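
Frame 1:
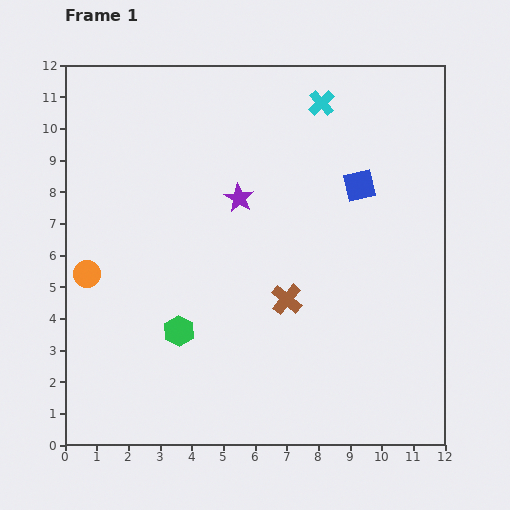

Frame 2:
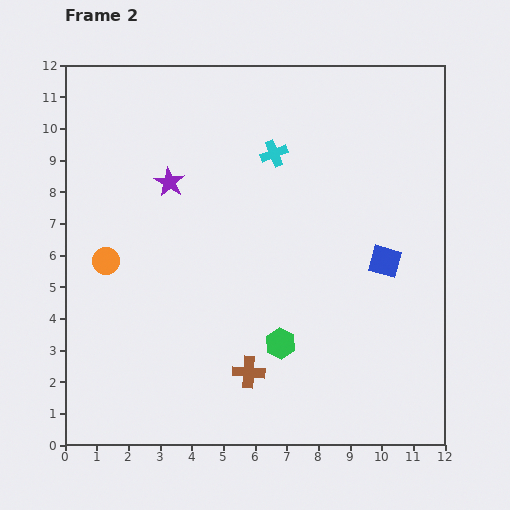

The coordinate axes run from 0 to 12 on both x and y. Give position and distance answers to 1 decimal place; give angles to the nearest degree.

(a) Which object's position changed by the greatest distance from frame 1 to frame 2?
the green hexagon

(moved 3.2; next 2.6)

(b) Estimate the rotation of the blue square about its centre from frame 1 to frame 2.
27° clockwise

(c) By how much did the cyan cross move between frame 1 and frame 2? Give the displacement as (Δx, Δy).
(-1.5, -1.6)

The cyan cross was at (8.1, 10.8) in frame 1 and (6.6, 9.2) in frame 2.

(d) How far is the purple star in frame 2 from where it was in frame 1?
2.3

The purple star moved from (5.5, 7.8) to (3.3, 8.3), a distance of √(2.2² + 0.5²) ≈ 2.3.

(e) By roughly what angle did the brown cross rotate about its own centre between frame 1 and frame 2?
36° counter-clockwise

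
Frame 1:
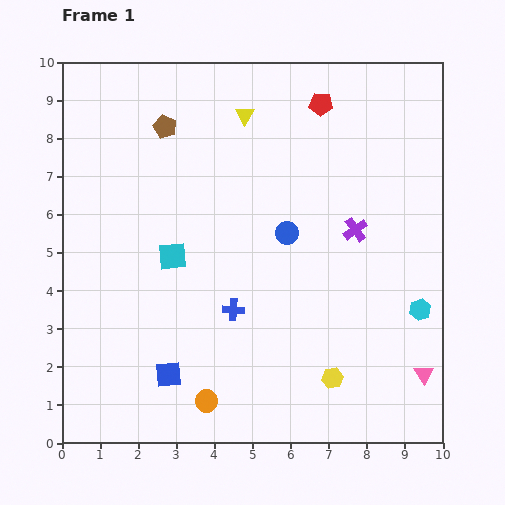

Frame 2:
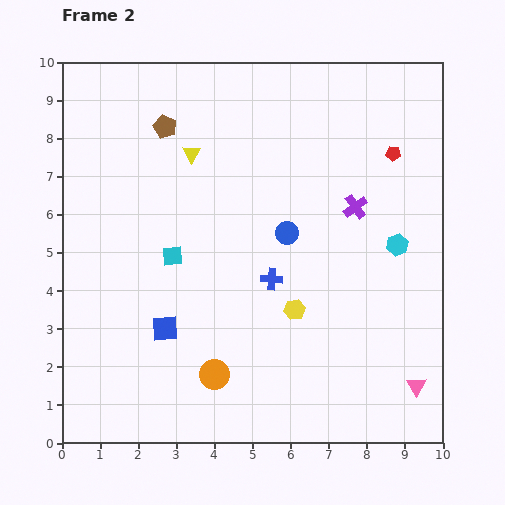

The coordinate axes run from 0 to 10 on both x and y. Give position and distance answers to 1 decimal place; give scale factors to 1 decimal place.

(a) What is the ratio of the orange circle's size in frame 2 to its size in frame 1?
1.3×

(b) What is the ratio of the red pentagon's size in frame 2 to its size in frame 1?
0.6×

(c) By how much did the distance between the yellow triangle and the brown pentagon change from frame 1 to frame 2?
-1.1

Distance in frame 1: 2.1. Distance in frame 2: 1.0.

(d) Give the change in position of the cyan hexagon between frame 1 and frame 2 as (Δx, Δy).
(-0.6, 1.7)

The cyan hexagon was at (9.4, 3.5) in frame 1 and (8.8, 5.2) in frame 2.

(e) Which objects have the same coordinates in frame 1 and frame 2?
the blue circle, the cyan square, the brown pentagon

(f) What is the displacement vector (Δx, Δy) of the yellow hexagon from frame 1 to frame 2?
(-1.0, 1.8)

The yellow hexagon was at (7.1, 1.7) in frame 1 and (6.1, 3.5) in frame 2.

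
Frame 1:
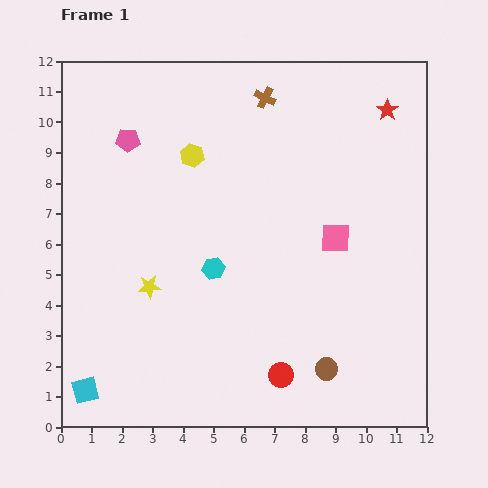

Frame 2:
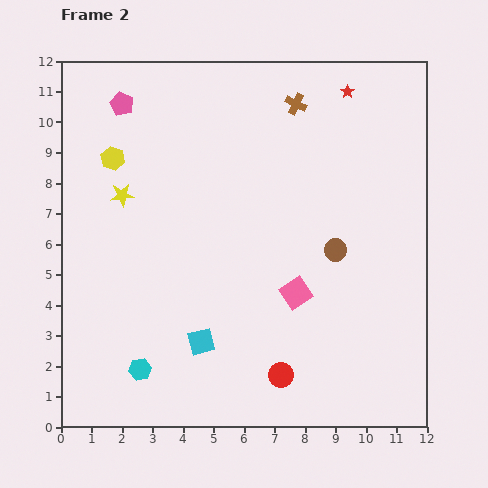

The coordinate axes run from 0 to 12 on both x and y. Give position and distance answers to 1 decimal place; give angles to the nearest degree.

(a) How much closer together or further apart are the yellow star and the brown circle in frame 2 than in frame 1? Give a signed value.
+0.8

Distance in frame 1: 6.4. Distance in frame 2: 7.2.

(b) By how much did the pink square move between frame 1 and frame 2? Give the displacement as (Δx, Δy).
(-1.3, -1.8)

The pink square was at (9.0, 6.2) in frame 1 and (7.7, 4.4) in frame 2.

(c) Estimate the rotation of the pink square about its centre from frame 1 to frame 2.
35° counter-clockwise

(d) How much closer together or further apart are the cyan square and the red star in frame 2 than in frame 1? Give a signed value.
-4.0

Distance in frame 1: 13.5. Distance in frame 2: 9.5.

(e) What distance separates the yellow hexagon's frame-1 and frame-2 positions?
2.6

The yellow hexagon moved from (4.3, 8.9) to (1.7, 8.8), a distance of √(2.6² + 0.1²) ≈ 2.6.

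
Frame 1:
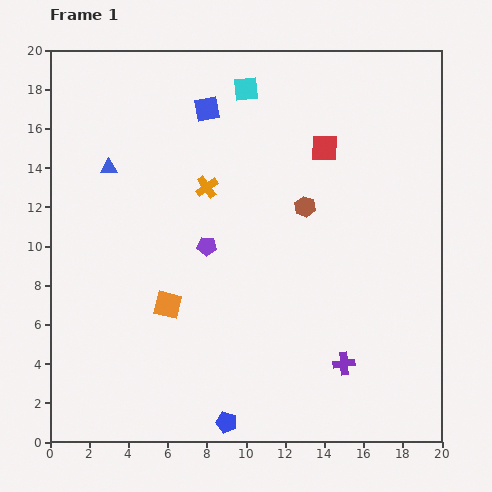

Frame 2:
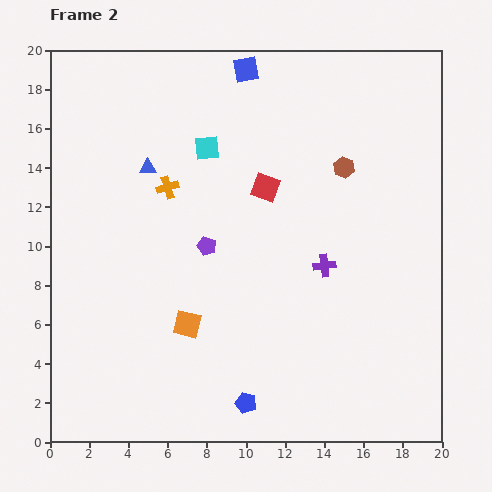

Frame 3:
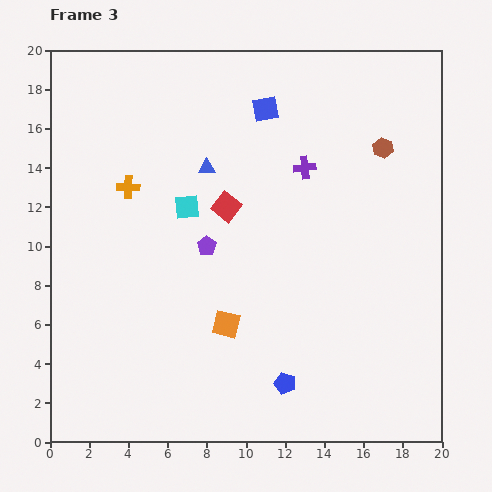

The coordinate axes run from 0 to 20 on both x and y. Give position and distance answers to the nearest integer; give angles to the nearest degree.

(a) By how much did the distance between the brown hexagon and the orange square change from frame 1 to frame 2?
+2

Distance in frame 1: 9. Distance in frame 2: 11.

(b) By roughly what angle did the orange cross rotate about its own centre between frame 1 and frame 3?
37° clockwise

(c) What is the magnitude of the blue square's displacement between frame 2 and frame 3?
2

The blue square moved from (10, 19) to (11, 17), a distance of √(1² + 2²) ≈ 2.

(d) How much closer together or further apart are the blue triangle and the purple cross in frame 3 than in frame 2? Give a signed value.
-5

Distance in frame 2: 10. Distance in frame 3: 5.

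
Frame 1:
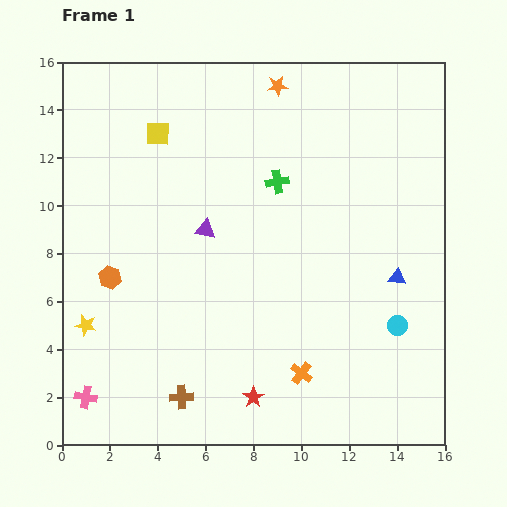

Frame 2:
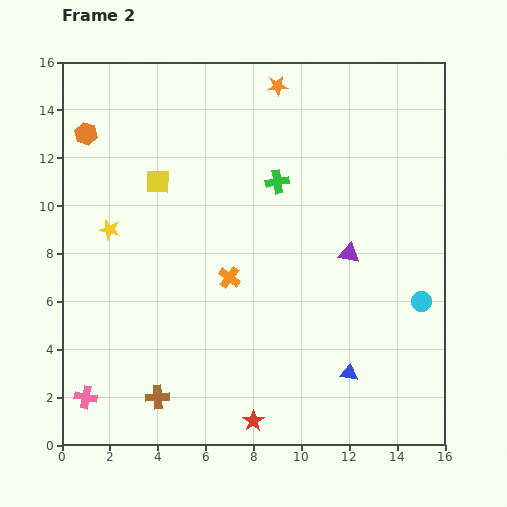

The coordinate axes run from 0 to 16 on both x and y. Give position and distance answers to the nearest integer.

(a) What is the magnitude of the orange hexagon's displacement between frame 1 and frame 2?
6

The orange hexagon moved from (2, 7) to (1, 13), a distance of √(1² + 6²) ≈ 6.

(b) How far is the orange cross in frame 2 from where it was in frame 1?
5

The orange cross moved from (10, 3) to (7, 7), a distance of √(3² + 4²) ≈ 5.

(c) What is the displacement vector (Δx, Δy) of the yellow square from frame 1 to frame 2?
(0, -2)

The yellow square was at (4, 13) in frame 1 and (4, 11) in frame 2.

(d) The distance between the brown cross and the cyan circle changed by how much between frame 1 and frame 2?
+3

Distance in frame 1: 9. Distance in frame 2: 12.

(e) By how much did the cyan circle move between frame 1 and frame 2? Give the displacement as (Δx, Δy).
(1, 1)

The cyan circle was at (14, 5) in frame 1 and (15, 6) in frame 2.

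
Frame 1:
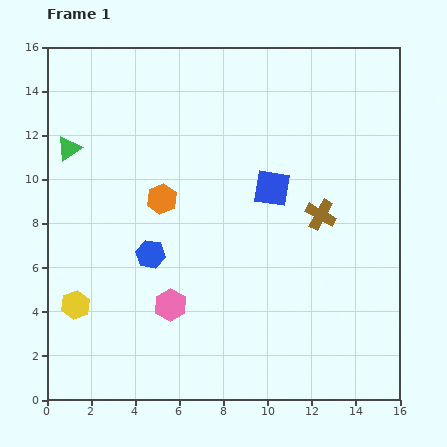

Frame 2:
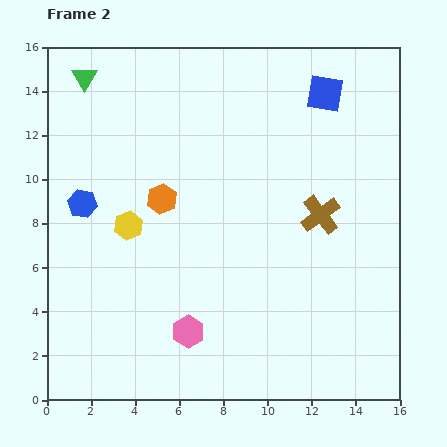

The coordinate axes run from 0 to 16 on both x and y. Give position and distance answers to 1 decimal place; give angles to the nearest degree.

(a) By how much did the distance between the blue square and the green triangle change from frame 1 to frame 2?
+1.5

Distance in frame 1: 9.4. Distance in frame 2: 10.9.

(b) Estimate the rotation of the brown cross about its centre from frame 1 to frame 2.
24° clockwise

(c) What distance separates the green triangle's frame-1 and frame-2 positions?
3.3

The green triangle moved from (1.0, 11.4) to (1.7, 14.6), a distance of √(0.7² + 3.2²) ≈ 3.3.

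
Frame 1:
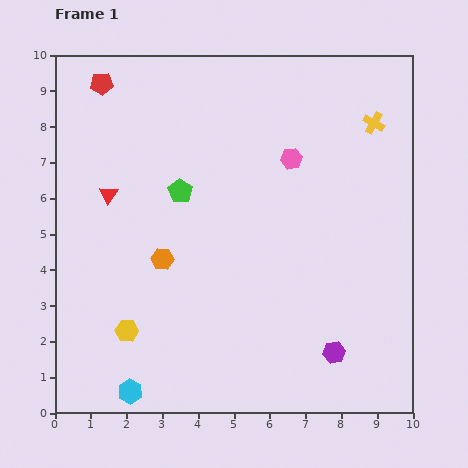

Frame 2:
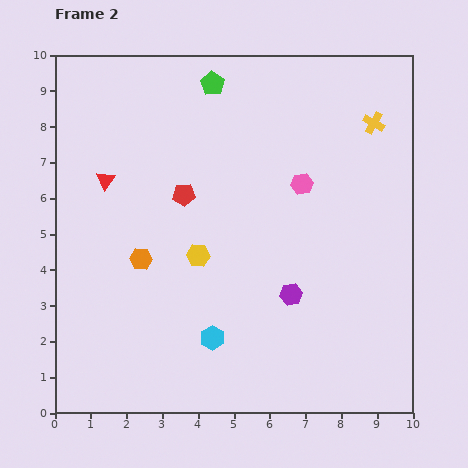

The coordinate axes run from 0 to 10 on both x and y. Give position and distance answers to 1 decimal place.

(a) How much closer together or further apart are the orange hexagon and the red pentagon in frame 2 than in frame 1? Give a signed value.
-3.0

Distance in frame 1: 5.2. Distance in frame 2: 2.2.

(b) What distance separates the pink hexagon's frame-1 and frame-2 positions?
0.8

The pink hexagon moved from (6.6, 7.1) to (6.9, 6.4), a distance of √(0.3² + 0.7²) ≈ 0.8.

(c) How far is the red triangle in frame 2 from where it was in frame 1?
0.4

The red triangle moved from (1.5, 6.1) to (1.4, 6.5), a distance of √(0.1² + 0.4²) ≈ 0.4.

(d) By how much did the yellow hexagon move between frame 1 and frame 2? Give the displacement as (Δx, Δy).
(2.0, 2.1)

The yellow hexagon was at (2.0, 2.3) in frame 1 and (4.0, 4.4) in frame 2.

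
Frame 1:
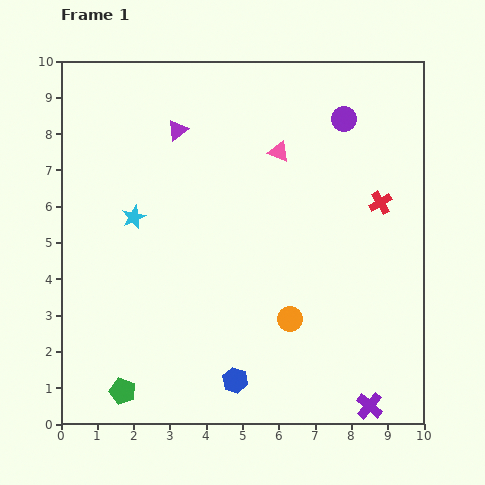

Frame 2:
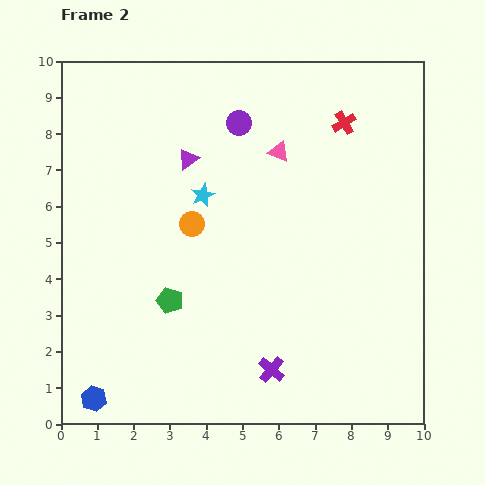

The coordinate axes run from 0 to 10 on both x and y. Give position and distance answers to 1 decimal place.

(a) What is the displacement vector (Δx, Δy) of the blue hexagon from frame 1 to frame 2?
(-3.9, -0.5)

The blue hexagon was at (4.8, 1.2) in frame 1 and (0.9, 0.7) in frame 2.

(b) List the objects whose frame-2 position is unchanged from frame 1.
the pink triangle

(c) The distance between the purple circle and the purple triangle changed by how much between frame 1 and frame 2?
-2.9

Distance in frame 1: 4.6. Distance in frame 2: 1.7.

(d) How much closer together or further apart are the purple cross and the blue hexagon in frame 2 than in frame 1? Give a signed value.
+1.2

Distance in frame 1: 3.8. Distance in frame 2: 5.0.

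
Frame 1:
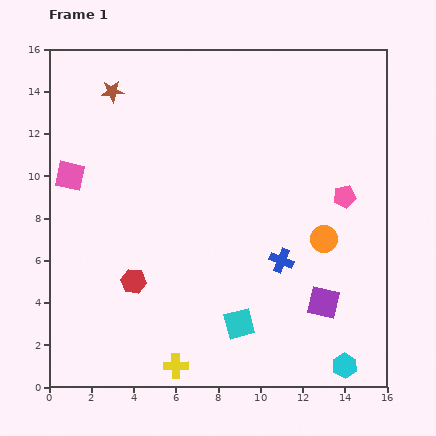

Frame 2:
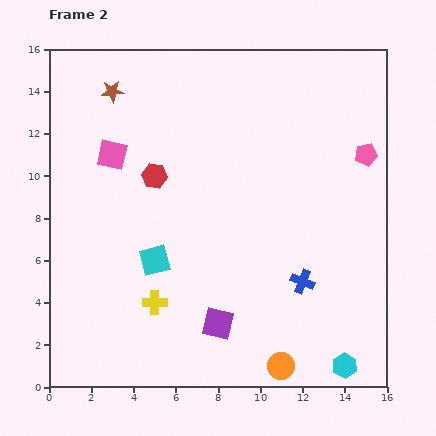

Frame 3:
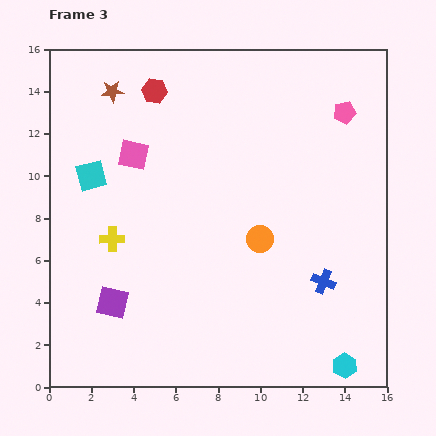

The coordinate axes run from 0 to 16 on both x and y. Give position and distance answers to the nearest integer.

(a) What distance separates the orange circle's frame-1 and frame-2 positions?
6

The orange circle moved from (13, 7) to (11, 1), a distance of √(2² + 6²) ≈ 6.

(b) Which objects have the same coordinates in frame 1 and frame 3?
the brown star, the cyan hexagon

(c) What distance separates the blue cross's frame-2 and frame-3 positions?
1

The blue cross moved from (12, 5) to (13, 5), a distance of √(1² + 0²) ≈ 1.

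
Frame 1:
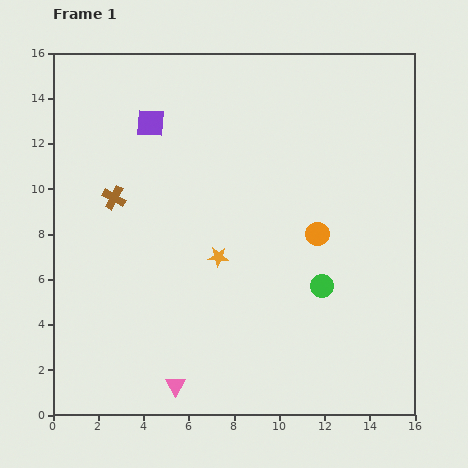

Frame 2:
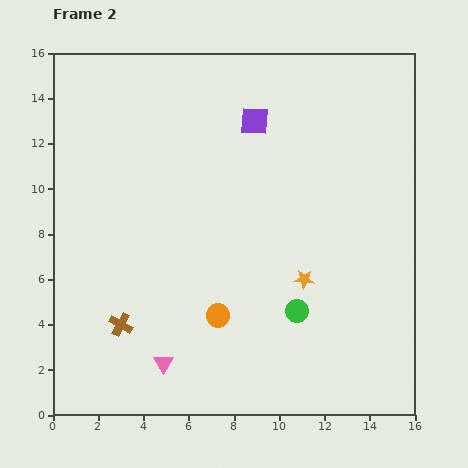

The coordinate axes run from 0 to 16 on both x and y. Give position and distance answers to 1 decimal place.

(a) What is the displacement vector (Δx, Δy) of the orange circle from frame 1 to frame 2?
(-4.4, -3.6)

The orange circle was at (11.7, 8.0) in frame 1 and (7.3, 4.4) in frame 2.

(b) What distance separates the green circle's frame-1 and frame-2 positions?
1.6

The green circle moved from (11.9, 5.7) to (10.8, 4.6), a distance of √(1.1² + 1.1²) ≈ 1.6.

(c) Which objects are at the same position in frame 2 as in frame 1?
none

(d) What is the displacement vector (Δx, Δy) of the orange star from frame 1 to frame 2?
(3.8, -1.0)

The orange star was at (7.3, 7.0) in frame 1 and (11.1, 6.0) in frame 2.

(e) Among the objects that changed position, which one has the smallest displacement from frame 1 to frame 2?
the pink triangle

(moved 1.1)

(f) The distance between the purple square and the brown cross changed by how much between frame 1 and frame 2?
+7.1

Distance in frame 1: 3.7. Distance in frame 2: 10.8.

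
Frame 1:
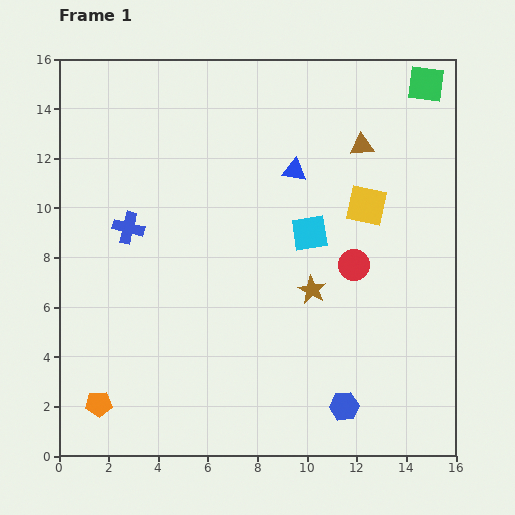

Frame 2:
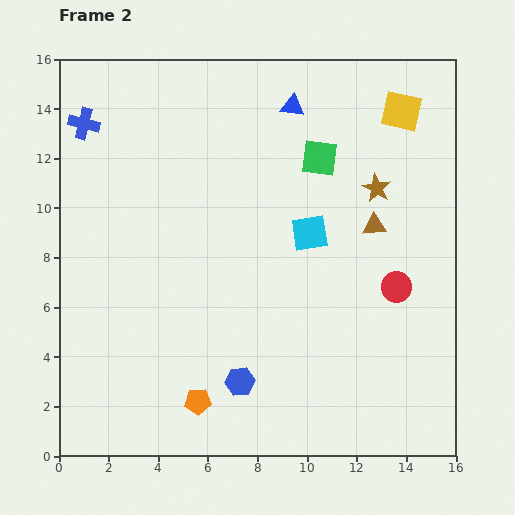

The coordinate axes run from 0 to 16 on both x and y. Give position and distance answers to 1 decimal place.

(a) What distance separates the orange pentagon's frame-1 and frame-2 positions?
4.0

The orange pentagon moved from (1.6, 2.1) to (5.6, 2.2), a distance of √(4.0² + 0.1²) ≈ 4.0.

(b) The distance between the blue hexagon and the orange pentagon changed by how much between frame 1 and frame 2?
-8.0

Distance in frame 1: 9.9. Distance in frame 2: 1.9.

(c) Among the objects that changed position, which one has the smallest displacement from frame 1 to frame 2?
the red circle

(moved 1.9)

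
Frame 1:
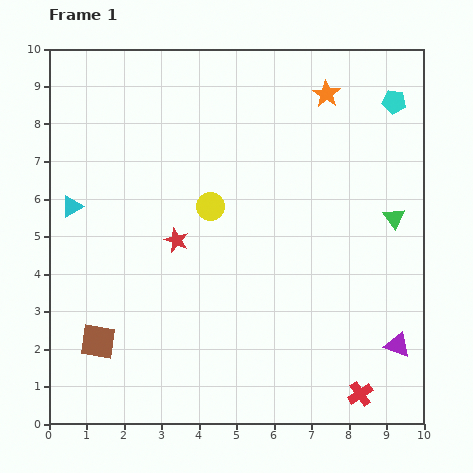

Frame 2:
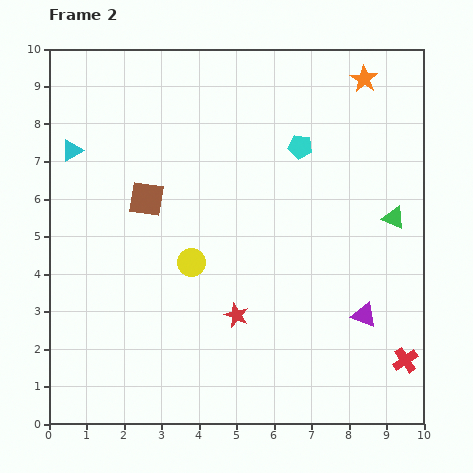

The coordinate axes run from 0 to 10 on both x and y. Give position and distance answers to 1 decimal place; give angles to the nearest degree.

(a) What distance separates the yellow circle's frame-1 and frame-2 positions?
1.6

The yellow circle moved from (4.3, 5.8) to (3.8, 4.3), a distance of √(0.5² + 1.5²) ≈ 1.6.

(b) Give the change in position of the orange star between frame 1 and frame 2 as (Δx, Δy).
(1.0, 0.4)

The orange star was at (7.4, 8.8) in frame 1 and (8.4, 9.2) in frame 2.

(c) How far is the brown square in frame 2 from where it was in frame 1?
4.0

The brown square moved from (1.3, 2.2) to (2.6, 6.0), a distance of √(1.3² + 3.8²) ≈ 4.0.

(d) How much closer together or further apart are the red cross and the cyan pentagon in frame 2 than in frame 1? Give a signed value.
-1.5

Distance in frame 1: 7.9. Distance in frame 2: 6.4.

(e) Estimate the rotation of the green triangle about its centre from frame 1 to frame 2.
33° counter-clockwise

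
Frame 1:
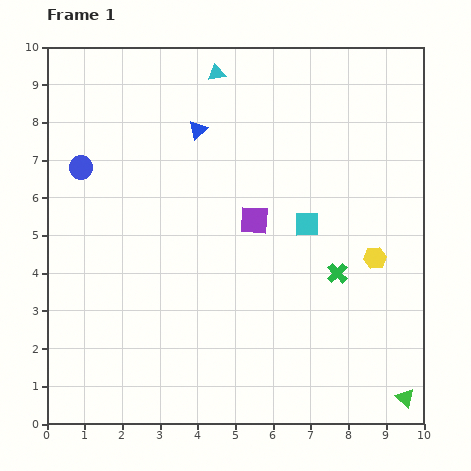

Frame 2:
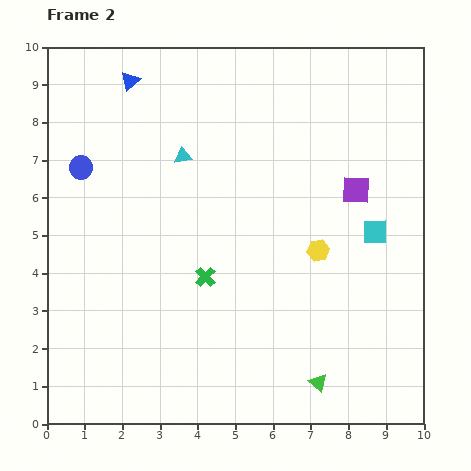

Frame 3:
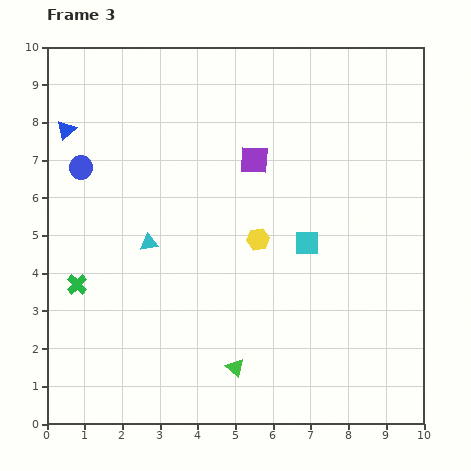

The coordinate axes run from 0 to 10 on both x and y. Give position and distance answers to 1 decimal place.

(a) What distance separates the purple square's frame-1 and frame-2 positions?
2.8

The purple square moved from (5.5, 5.4) to (8.2, 6.2), a distance of √(2.7² + 0.8²) ≈ 2.8.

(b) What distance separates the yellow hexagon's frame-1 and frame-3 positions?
3.1

The yellow hexagon moved from (8.7, 4.4) to (5.6, 4.9), a distance of √(3.1² + 0.5²) ≈ 3.1.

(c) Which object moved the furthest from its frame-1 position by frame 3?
the green cross

(moved 6.9; next 4.8)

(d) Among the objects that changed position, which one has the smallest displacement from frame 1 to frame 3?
the cyan square

(moved 0.5)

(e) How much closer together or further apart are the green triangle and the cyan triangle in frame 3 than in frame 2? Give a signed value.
-3.0

Distance in frame 2: 7.0. Distance in frame 3: 4.0.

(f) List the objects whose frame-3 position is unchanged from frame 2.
the blue circle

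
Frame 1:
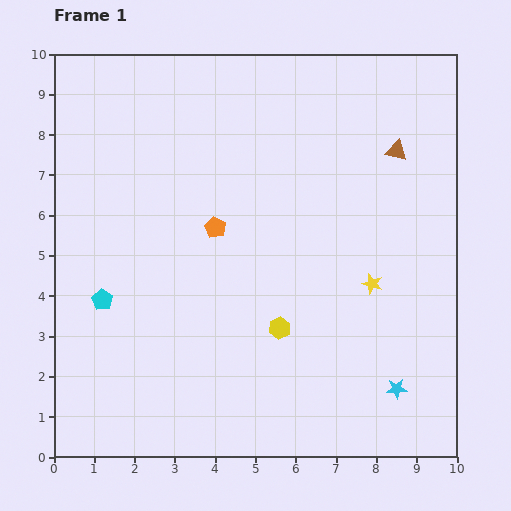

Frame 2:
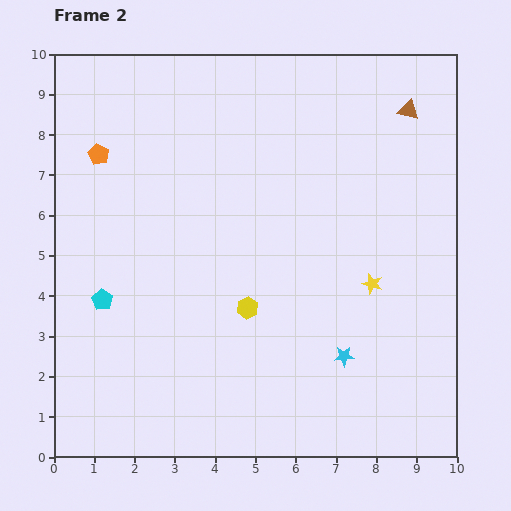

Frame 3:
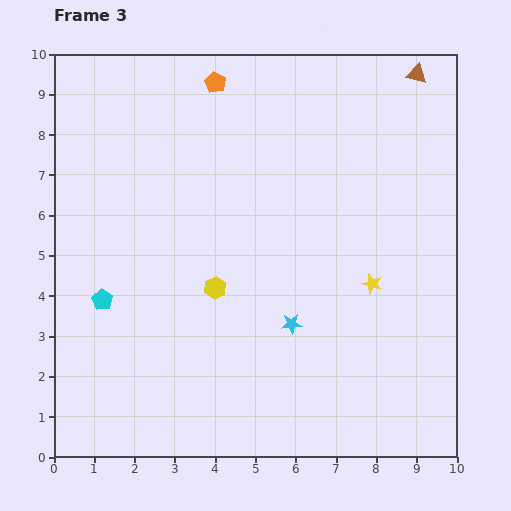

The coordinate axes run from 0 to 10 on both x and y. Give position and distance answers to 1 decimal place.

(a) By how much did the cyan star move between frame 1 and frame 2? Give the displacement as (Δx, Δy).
(-1.3, 0.8)

The cyan star was at (8.5, 1.7) in frame 1 and (7.2, 2.5) in frame 2.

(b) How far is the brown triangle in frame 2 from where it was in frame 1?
1.0

The brown triangle moved from (8.5, 7.6) to (8.8, 8.6), a distance of √(0.3² + 1.0²) ≈ 1.0.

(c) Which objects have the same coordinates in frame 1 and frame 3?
the cyan pentagon, the yellow star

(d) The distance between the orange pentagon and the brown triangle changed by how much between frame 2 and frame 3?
-2.8

Distance in frame 2: 7.8. Distance in frame 3: 5.0.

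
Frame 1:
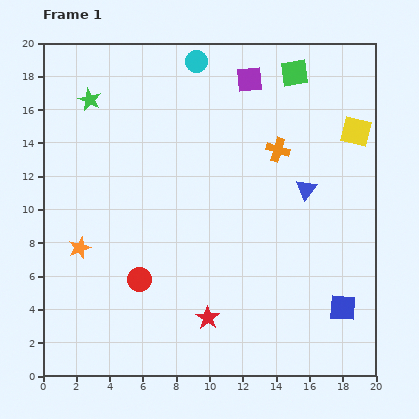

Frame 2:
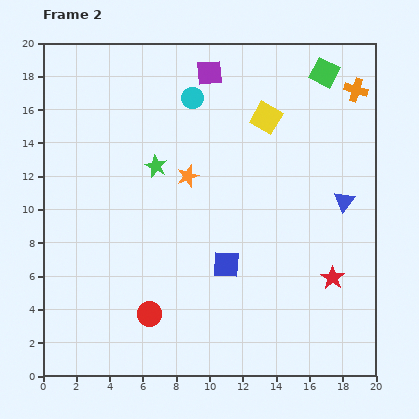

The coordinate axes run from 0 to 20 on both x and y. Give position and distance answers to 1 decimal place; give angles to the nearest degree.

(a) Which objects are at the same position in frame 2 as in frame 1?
none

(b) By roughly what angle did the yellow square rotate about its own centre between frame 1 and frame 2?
15° clockwise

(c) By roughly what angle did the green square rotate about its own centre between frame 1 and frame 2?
36° clockwise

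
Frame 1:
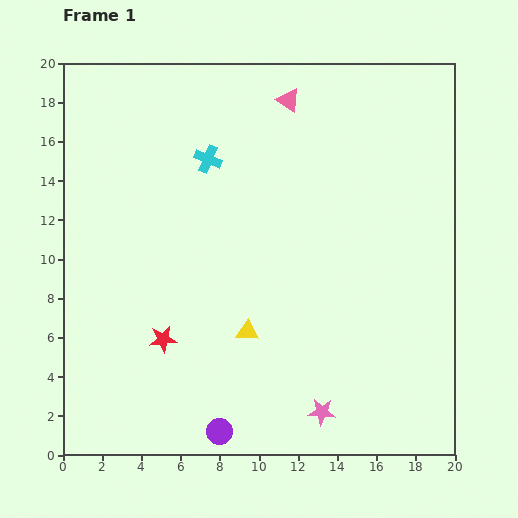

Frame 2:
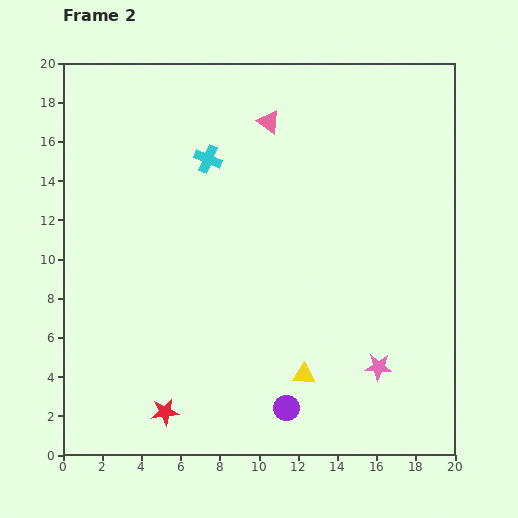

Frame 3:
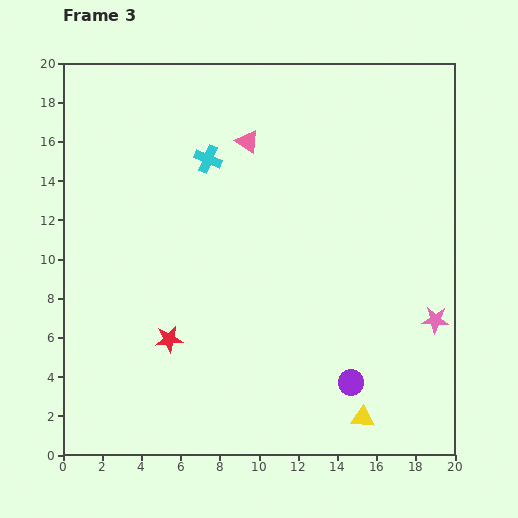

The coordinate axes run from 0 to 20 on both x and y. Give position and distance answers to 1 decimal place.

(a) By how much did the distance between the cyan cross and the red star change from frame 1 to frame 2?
+3.6

Distance in frame 1: 9.5. Distance in frame 2: 13.1.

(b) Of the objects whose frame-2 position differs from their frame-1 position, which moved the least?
the pink triangle

(moved 1.5)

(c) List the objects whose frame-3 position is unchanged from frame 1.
the cyan cross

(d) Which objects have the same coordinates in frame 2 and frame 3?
the cyan cross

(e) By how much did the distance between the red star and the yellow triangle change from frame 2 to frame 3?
+3.4

Distance in frame 2: 7.3. Distance in frame 3: 10.7.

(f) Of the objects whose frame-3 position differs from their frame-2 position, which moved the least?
the pink triangle

(moved 1.5)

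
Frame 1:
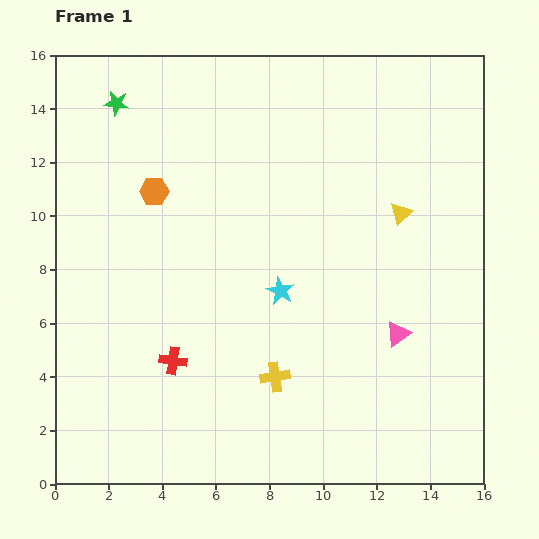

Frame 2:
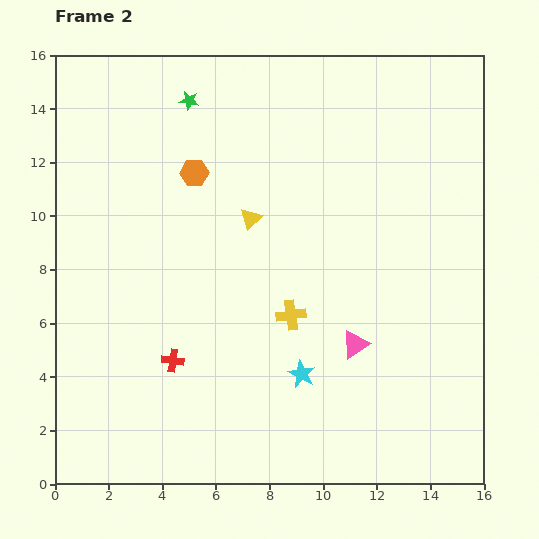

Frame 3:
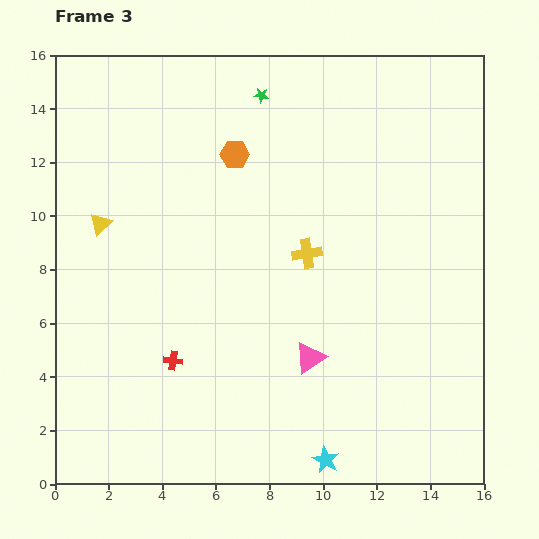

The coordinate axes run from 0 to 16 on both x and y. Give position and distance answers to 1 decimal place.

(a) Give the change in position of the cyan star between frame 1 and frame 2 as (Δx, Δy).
(0.8, -3.1)

The cyan star was at (8.4, 7.2) in frame 1 and (9.2, 4.1) in frame 2.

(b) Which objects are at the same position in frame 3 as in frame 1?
the red cross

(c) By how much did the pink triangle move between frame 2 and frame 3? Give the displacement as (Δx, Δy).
(-1.7, -0.5)

The pink triangle was at (11.2, 5.2) in frame 2 and (9.5, 4.7) in frame 3.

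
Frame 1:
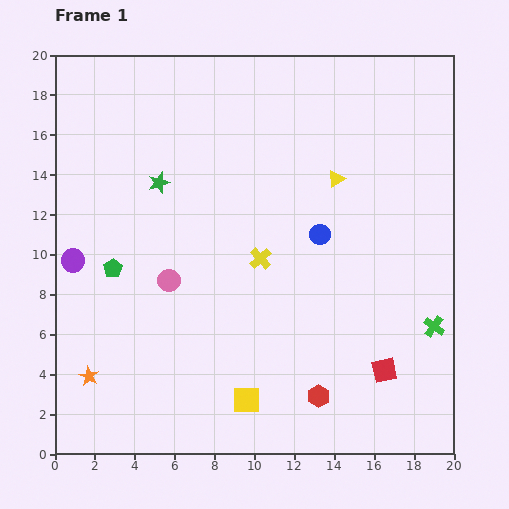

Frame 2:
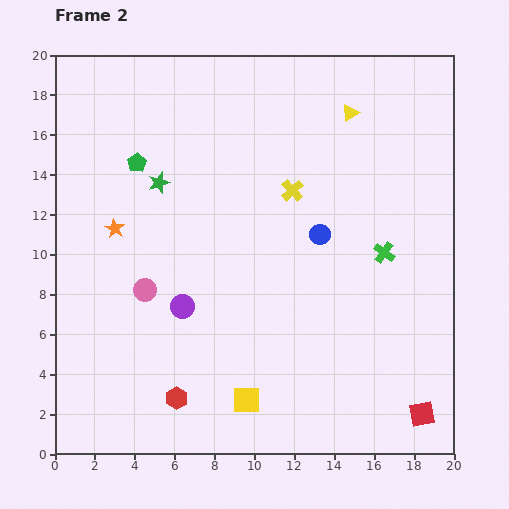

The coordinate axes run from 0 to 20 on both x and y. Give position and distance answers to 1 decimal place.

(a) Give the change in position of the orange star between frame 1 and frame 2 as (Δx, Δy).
(1.3, 7.4)

The orange star was at (1.7, 3.9) in frame 1 and (3.0, 11.3) in frame 2.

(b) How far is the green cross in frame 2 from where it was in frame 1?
4.5

The green cross moved from (19.0, 6.4) to (16.5, 10.1), a distance of √(2.5² + 3.7²) ≈ 4.5.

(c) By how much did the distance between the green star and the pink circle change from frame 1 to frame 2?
+0.5

Distance in frame 1: 4.9. Distance in frame 2: 5.4.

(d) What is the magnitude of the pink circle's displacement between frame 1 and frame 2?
1.3

The pink circle moved from (5.7, 8.7) to (4.5, 8.2), a distance of √(1.2² + 0.5²) ≈ 1.3.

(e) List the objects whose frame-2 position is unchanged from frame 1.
the yellow square, the green star, the blue circle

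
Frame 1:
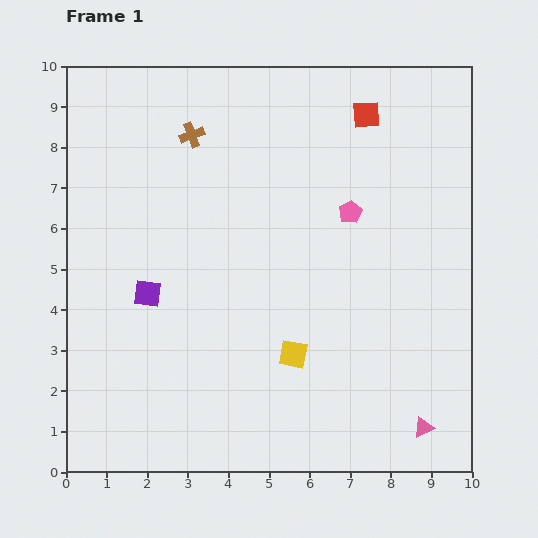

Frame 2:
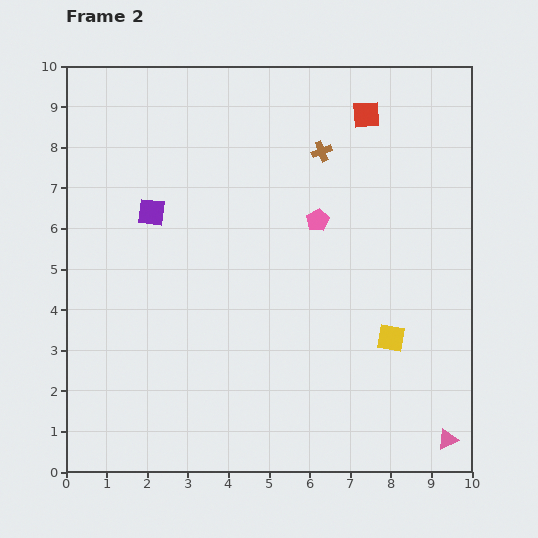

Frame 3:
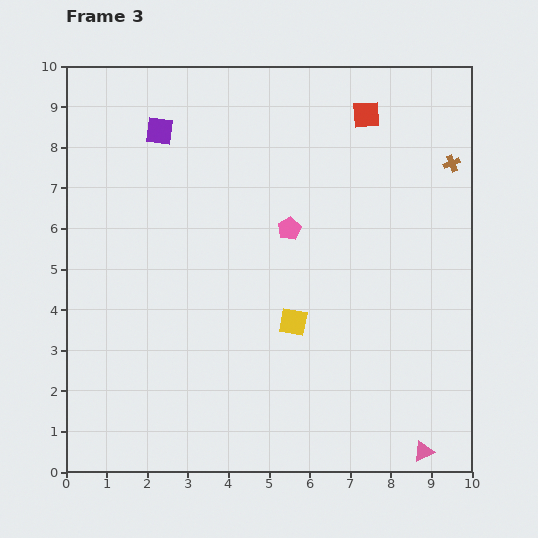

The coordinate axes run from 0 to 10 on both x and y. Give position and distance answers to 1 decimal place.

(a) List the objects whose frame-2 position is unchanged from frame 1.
the red square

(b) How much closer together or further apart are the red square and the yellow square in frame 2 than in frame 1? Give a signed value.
-0.7

Distance in frame 1: 6.2. Distance in frame 2: 5.5.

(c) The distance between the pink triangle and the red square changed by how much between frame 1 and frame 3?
+0.6

Distance in frame 1: 7.8. Distance in frame 3: 8.4.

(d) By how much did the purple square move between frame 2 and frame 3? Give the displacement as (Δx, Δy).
(0.2, 2.0)

The purple square was at (2.1, 6.4) in frame 2 and (2.3, 8.4) in frame 3.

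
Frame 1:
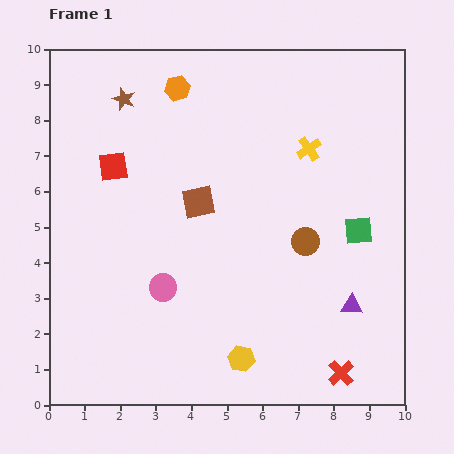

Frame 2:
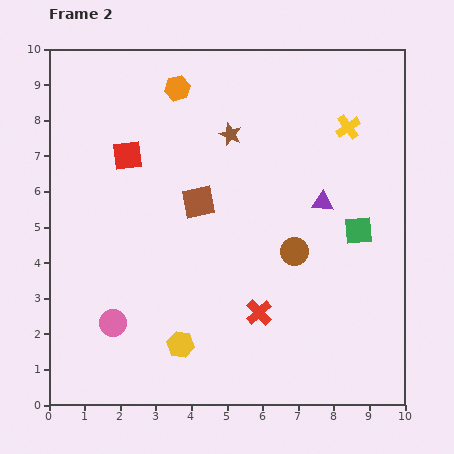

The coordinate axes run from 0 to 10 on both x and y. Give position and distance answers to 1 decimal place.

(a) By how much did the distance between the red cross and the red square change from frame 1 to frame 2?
-2.9

Distance in frame 1: 8.6. Distance in frame 2: 5.7.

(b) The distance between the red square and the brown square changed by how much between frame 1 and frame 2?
-0.2

Distance in frame 1: 2.6. Distance in frame 2: 2.4.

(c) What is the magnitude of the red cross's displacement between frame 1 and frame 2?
2.9

The red cross moved from (8.2, 0.9) to (5.9, 2.6), a distance of √(2.3² + 1.7²) ≈ 2.9.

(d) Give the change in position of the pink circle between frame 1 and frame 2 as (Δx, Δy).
(-1.4, -1.0)

The pink circle was at (3.2, 3.3) in frame 1 and (1.8, 2.3) in frame 2.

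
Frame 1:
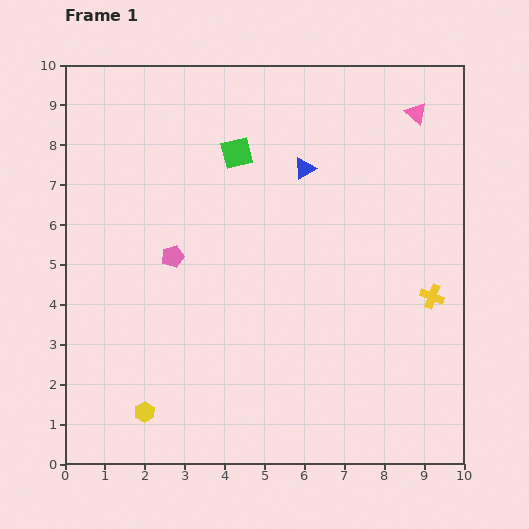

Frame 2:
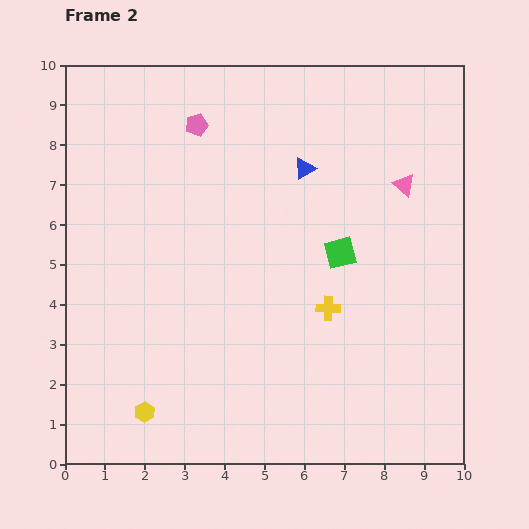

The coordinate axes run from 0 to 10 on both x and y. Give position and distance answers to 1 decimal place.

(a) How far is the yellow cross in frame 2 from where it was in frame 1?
2.6

The yellow cross moved from (9.2, 4.2) to (6.6, 3.9), a distance of √(2.6² + 0.3²) ≈ 2.6.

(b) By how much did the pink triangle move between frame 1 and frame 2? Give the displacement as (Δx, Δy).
(-0.3, -1.8)

The pink triangle was at (8.8, 8.8) in frame 1 and (8.5, 7.0) in frame 2.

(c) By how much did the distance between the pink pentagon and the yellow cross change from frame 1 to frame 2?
-0.9

Distance in frame 1: 6.6. Distance in frame 2: 5.7.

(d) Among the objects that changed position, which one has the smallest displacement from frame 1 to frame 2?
the pink triangle

(moved 1.8)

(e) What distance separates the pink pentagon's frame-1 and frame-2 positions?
3.4

The pink pentagon moved from (2.7, 5.2) to (3.3, 8.5), a distance of √(0.6² + 3.3²) ≈ 3.4.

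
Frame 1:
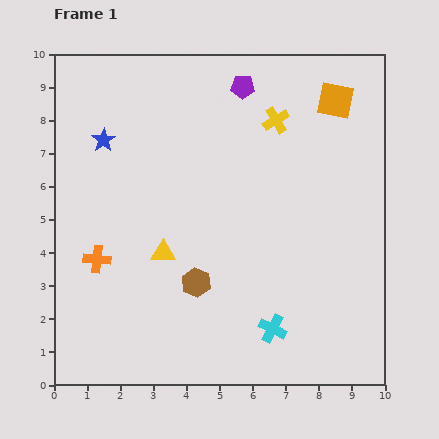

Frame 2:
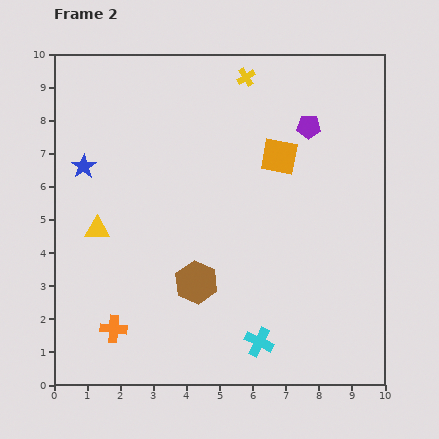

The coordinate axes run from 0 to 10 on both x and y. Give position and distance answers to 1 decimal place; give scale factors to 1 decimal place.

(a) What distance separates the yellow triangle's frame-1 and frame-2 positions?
2.1

The yellow triangle moved from (3.3, 4.0) to (1.3, 4.7), a distance of √(2.0² + 0.7²) ≈ 2.1.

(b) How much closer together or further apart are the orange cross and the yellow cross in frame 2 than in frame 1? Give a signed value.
+1.8

Distance in frame 1: 6.8. Distance in frame 2: 8.6.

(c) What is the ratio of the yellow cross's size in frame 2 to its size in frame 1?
0.7×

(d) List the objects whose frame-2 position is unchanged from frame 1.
the brown hexagon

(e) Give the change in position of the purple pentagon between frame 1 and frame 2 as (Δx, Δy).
(2.0, -1.2)

The purple pentagon was at (5.7, 9.0) in frame 1 and (7.7, 7.8) in frame 2.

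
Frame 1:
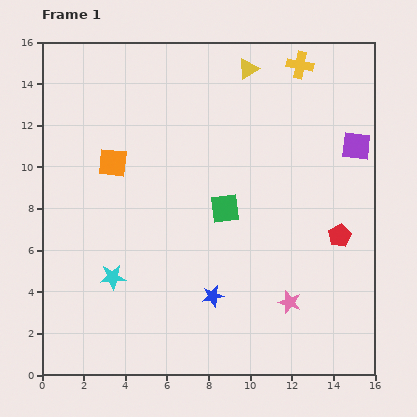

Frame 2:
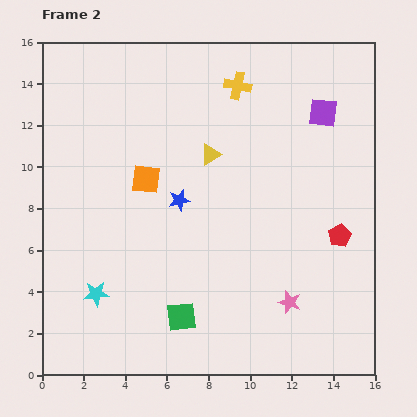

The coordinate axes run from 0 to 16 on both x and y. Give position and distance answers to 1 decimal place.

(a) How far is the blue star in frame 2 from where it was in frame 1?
4.9

The blue star moved from (8.2, 3.8) to (6.6, 8.4), a distance of √(1.6² + 4.6²) ≈ 4.9.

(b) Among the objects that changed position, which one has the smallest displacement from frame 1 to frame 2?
the cyan star

(moved 1.1)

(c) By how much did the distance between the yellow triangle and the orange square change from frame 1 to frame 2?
-4.6

Distance in frame 1: 7.9. Distance in frame 2: 3.3.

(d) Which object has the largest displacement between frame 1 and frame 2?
the green square

(moved 5.6; next 4.9)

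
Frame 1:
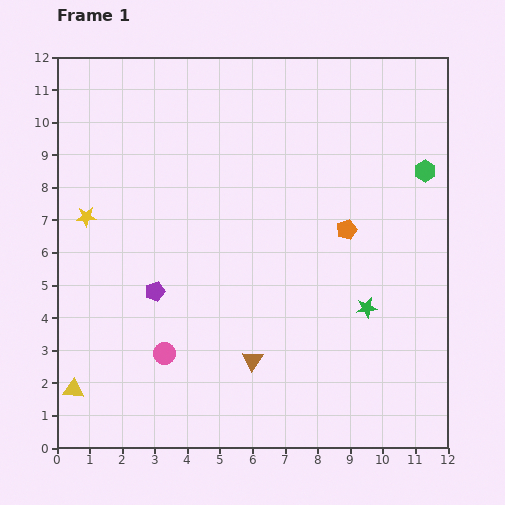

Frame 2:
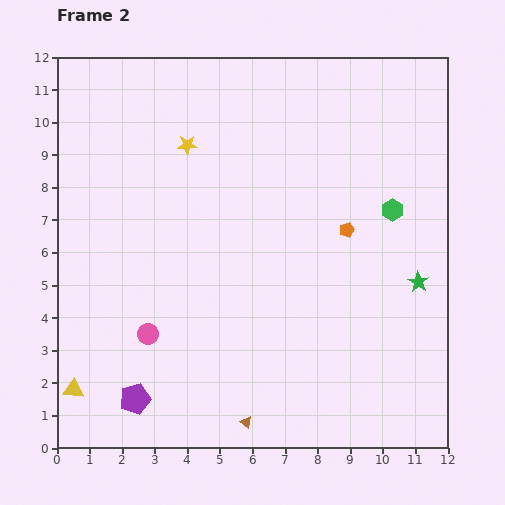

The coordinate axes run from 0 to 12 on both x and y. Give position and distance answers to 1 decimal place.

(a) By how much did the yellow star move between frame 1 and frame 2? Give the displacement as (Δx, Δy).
(3.1, 2.2)

The yellow star was at (0.9, 7.1) in frame 1 and (4.0, 9.3) in frame 2.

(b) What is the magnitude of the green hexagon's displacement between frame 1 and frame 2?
1.6

The green hexagon moved from (11.3, 8.5) to (10.3, 7.3), a distance of √(1.0² + 1.2²) ≈ 1.6.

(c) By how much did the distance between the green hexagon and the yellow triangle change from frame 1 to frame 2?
-1.5

Distance in frame 1: 12.7. Distance in frame 2: 11.2.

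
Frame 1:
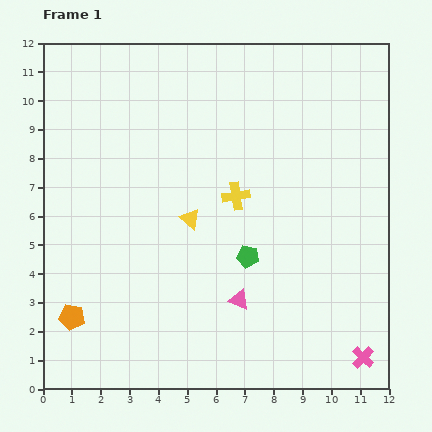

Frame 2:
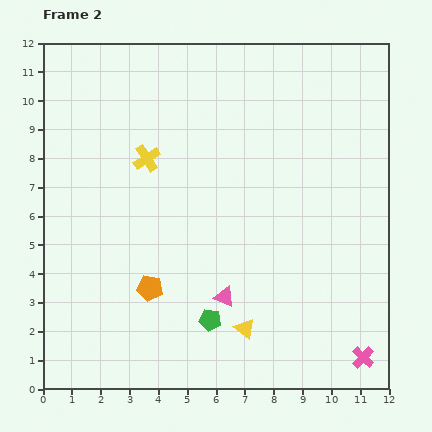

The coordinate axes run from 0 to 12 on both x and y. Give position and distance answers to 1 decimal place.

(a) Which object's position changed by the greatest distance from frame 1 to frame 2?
the yellow triangle

(moved 4.2; next 3.4)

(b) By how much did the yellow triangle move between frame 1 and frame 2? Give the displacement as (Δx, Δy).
(1.9, -3.8)

The yellow triangle was at (5.1, 5.9) in frame 1 and (7.0, 2.1) in frame 2.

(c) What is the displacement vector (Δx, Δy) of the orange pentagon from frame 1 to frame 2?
(2.7, 1.0)

The orange pentagon was at (1.0, 2.5) in frame 1 and (3.7, 3.5) in frame 2.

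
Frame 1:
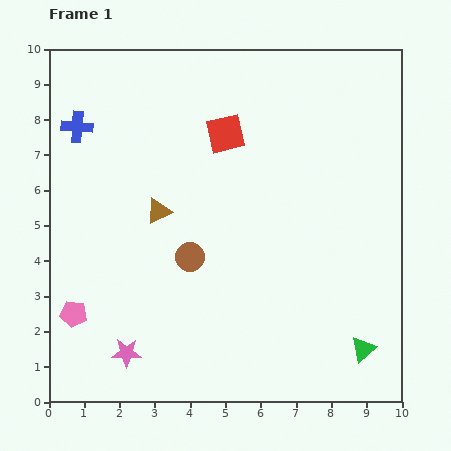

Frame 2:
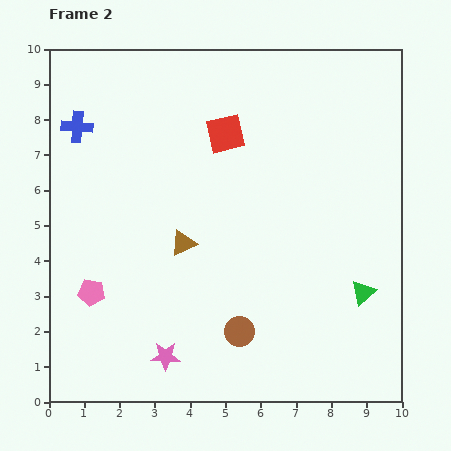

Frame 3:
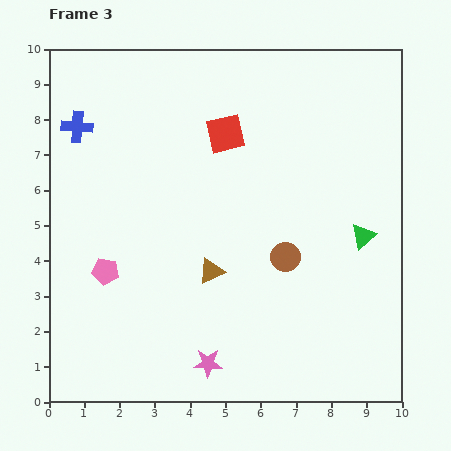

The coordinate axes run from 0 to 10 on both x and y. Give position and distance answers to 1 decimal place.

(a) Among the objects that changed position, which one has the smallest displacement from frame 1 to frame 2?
the pink pentagon

(moved 0.8)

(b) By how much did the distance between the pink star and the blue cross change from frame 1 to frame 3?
+1.1

Distance in frame 1: 6.6. Distance in frame 3: 7.7.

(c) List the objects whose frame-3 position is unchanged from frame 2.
the blue cross, the red square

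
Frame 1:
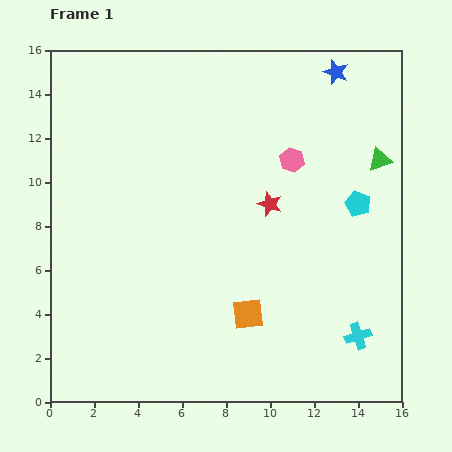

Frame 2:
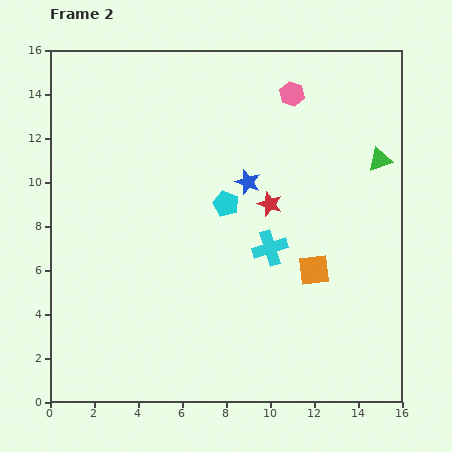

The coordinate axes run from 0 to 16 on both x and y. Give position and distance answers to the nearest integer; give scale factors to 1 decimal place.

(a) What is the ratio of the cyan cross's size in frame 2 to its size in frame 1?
1.3×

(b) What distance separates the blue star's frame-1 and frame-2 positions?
6

The blue star moved from (13, 15) to (9, 10), a distance of √(4² + 5²) ≈ 6.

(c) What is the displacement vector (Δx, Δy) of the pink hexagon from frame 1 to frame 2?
(0, 3)

The pink hexagon was at (11, 11) in frame 1 and (11, 14) in frame 2.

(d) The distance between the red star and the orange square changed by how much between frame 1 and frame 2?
-1

Distance in frame 1: 5. Distance in frame 2: 4.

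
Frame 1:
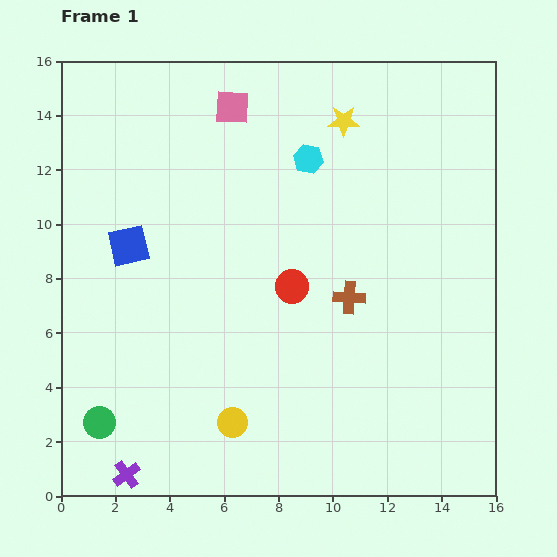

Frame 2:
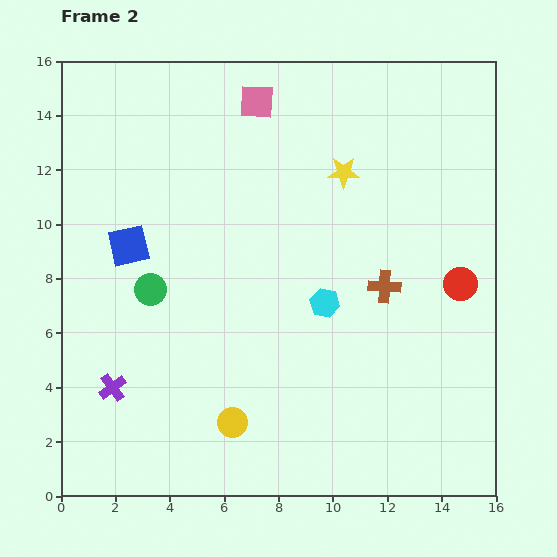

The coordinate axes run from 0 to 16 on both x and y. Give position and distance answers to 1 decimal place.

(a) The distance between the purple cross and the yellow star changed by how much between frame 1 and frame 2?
-3.7

Distance in frame 1: 15.3. Distance in frame 2: 11.6.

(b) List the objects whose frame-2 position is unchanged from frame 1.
the blue square, the yellow circle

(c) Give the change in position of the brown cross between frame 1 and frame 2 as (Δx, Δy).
(1.3, 0.4)

The brown cross was at (10.6, 7.3) in frame 1 and (11.9, 7.7) in frame 2.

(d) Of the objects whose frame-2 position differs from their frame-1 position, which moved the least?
the pink square

(moved 0.9)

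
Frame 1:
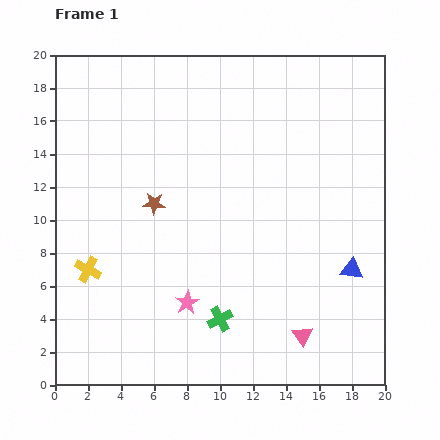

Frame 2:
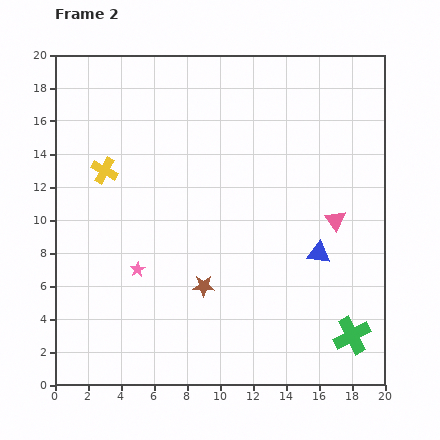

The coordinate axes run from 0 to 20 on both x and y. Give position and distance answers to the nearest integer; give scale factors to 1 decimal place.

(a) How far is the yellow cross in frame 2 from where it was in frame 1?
6

The yellow cross moved from (2, 7) to (3, 13), a distance of √(1² + 6²) ≈ 6.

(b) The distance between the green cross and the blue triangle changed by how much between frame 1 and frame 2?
-4

Distance in frame 1: 9. Distance in frame 2: 5.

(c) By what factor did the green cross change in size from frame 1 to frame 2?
1.5×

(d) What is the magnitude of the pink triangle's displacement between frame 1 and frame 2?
7

The pink triangle moved from (15, 3) to (17, 10), a distance of √(2² + 7²) ≈ 7.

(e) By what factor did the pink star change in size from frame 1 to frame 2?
0.6×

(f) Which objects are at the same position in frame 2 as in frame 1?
none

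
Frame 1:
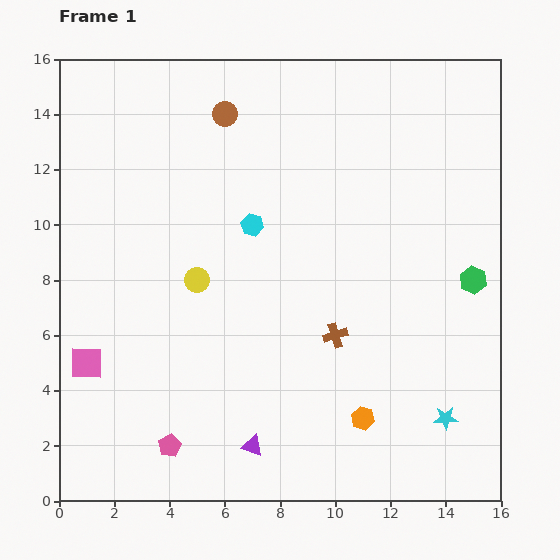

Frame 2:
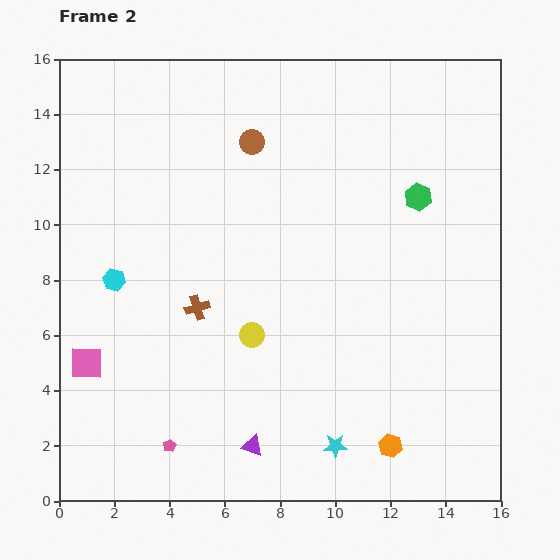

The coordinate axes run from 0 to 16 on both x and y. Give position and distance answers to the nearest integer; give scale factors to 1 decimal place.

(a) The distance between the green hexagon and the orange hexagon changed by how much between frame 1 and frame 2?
+3

Distance in frame 1: 6. Distance in frame 2: 9.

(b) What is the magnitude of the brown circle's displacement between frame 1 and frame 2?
1

The brown circle moved from (6, 14) to (7, 13), a distance of √(1² + 1²) ≈ 1.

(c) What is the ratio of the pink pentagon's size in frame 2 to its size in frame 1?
0.6×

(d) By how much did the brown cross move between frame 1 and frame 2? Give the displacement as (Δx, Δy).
(-5, 1)

The brown cross was at (10, 6) in frame 1 and (5, 7) in frame 2.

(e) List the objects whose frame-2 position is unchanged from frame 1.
the pink pentagon, the pink square, the purple triangle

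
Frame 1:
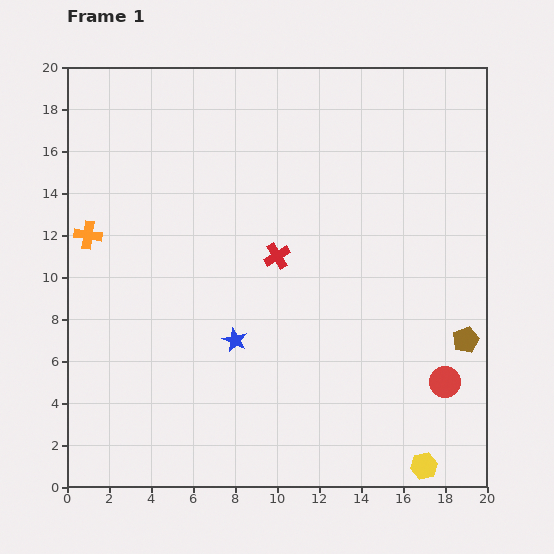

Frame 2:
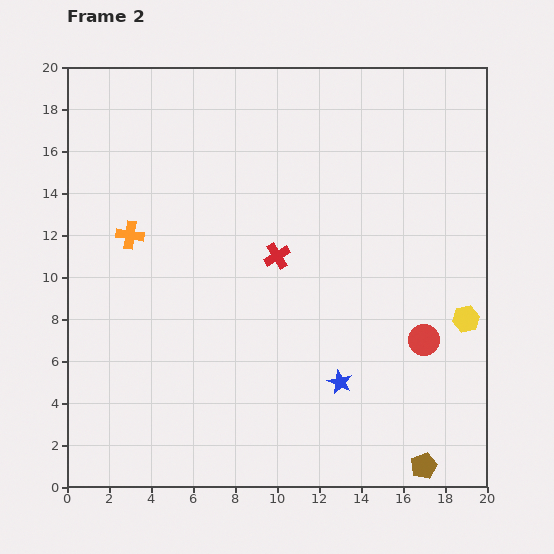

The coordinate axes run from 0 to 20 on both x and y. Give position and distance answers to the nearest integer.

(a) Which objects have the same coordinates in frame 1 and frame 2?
the red cross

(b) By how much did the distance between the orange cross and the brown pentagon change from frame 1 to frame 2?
-1

Distance in frame 1: 19. Distance in frame 2: 18.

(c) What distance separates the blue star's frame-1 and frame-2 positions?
5

The blue star moved from (8, 7) to (13, 5), a distance of √(5² + 2²) ≈ 5.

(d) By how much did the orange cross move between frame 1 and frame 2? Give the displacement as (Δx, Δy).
(2, 0)

The orange cross was at (1, 12) in frame 1 and (3, 12) in frame 2.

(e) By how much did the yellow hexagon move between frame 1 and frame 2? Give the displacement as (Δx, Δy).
(2, 7)

The yellow hexagon was at (17, 1) in frame 1 and (19, 8) in frame 2.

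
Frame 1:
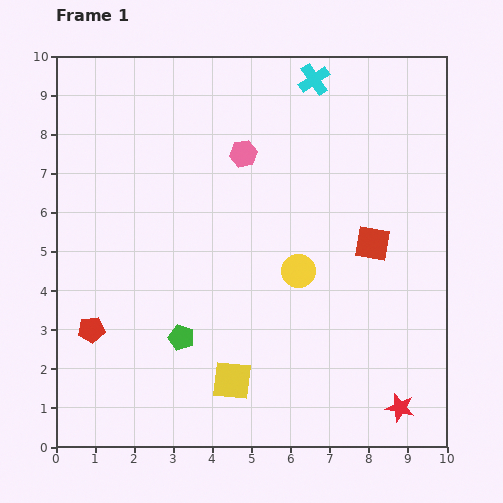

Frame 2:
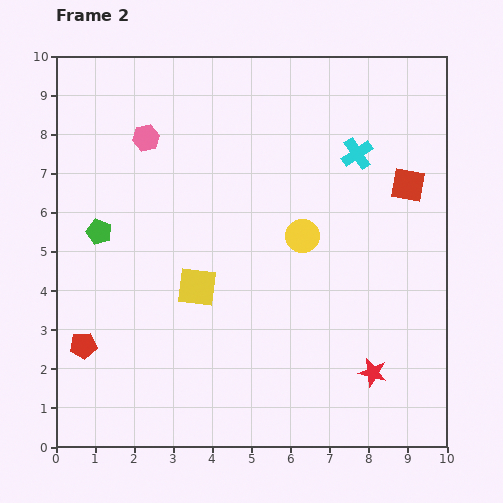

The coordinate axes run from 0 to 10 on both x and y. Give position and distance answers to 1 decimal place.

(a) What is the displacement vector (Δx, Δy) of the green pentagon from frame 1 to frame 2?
(-2.1, 2.7)

The green pentagon was at (3.2, 2.8) in frame 1 and (1.1, 5.5) in frame 2.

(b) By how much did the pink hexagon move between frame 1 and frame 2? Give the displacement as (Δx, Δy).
(-2.5, 0.4)

The pink hexagon was at (4.8, 7.5) in frame 1 and (2.3, 7.9) in frame 2.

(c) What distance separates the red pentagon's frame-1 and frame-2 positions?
0.4

The red pentagon moved from (0.9, 3.0) to (0.7, 2.6), a distance of √(0.2² + 0.4²) ≈ 0.4.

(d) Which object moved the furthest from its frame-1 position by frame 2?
the green pentagon

(moved 3.4; next 2.6)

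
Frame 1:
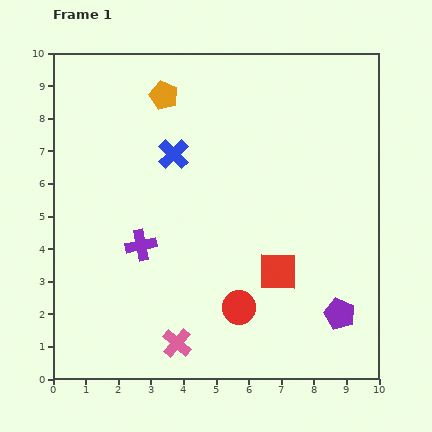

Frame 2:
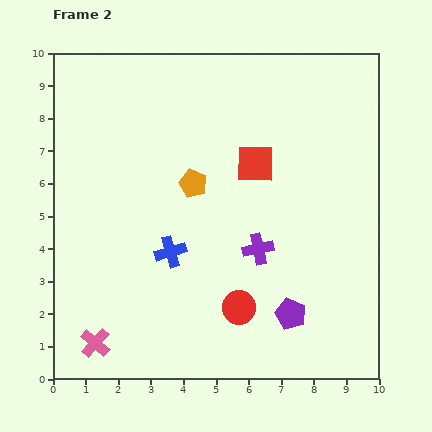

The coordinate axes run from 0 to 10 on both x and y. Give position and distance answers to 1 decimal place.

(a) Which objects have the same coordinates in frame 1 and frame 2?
the red circle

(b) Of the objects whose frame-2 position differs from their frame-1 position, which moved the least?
the purple pentagon

(moved 1.5)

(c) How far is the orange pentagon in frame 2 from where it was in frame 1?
2.8

The orange pentagon moved from (3.4, 8.7) to (4.3, 6.0), a distance of √(0.9² + 2.7²) ≈ 2.8.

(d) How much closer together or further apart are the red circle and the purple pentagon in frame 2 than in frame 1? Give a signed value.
-1.5

Distance in frame 1: 3.1. Distance in frame 2: 1.6.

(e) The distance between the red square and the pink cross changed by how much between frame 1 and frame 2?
+3.6

Distance in frame 1: 3.8. Distance in frame 2: 7.4.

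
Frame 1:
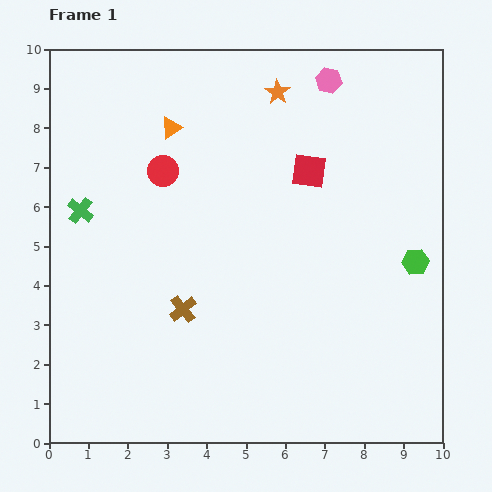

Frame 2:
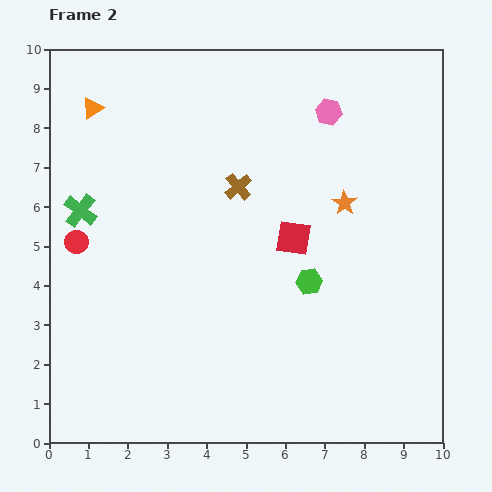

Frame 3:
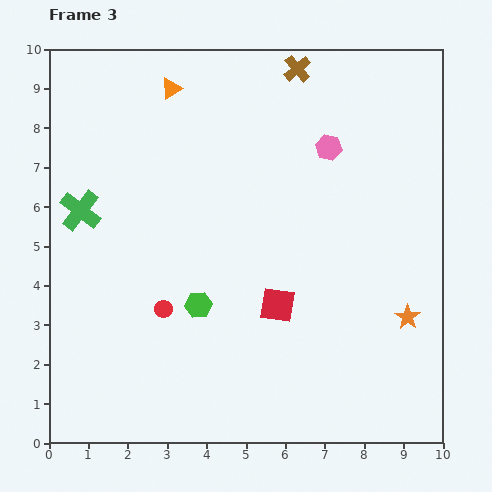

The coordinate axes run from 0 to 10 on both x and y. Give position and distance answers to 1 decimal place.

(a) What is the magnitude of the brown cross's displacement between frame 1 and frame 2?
3.4

The brown cross moved from (3.4, 3.4) to (4.8, 6.5), a distance of √(1.4² + 3.1²) ≈ 3.4.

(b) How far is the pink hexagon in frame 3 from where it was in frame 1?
1.7

The pink hexagon moved from (7.1, 9.2) to (7.1, 7.5), a distance of √(0.0² + 1.7²) ≈ 1.7.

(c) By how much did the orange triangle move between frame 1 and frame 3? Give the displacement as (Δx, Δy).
(0.0, 1.0)

The orange triangle was at (3.1, 8.0) in frame 1 and (3.1, 9.0) in frame 3.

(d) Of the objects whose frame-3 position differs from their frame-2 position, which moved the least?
the pink hexagon

(moved 0.9)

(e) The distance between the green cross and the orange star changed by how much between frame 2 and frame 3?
+2.0

Distance in frame 2: 6.7. Distance in frame 3: 8.7.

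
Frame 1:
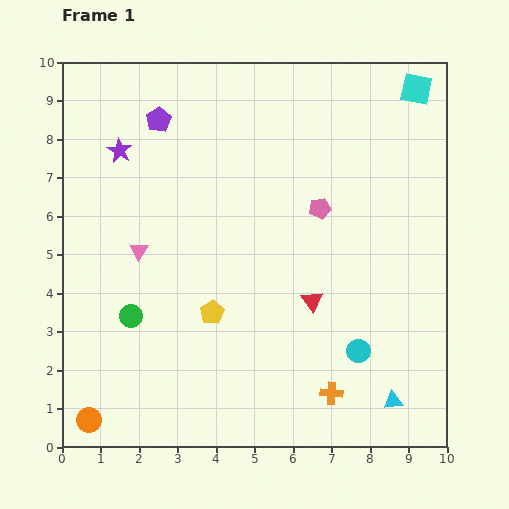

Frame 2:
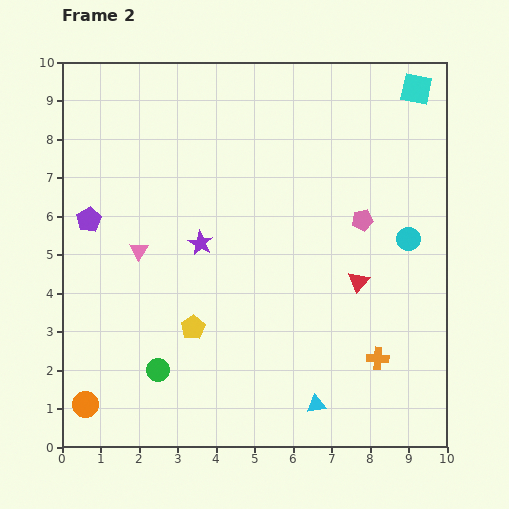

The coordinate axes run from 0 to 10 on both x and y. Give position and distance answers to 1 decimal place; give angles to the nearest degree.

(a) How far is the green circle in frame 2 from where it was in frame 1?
1.6

The green circle moved from (1.8, 3.4) to (2.5, 2.0), a distance of √(0.7² + 1.4²) ≈ 1.6.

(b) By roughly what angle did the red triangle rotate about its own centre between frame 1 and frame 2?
17° clockwise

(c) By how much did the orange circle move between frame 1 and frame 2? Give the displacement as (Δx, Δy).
(-0.1, 0.4)

The orange circle was at (0.7, 0.7) in frame 1 and (0.6, 1.1) in frame 2.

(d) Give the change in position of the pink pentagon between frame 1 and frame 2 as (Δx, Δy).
(1.1, -0.3)

The pink pentagon was at (6.7, 6.2) in frame 1 and (7.8, 5.9) in frame 2.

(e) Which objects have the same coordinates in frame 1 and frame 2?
the cyan square, the pink triangle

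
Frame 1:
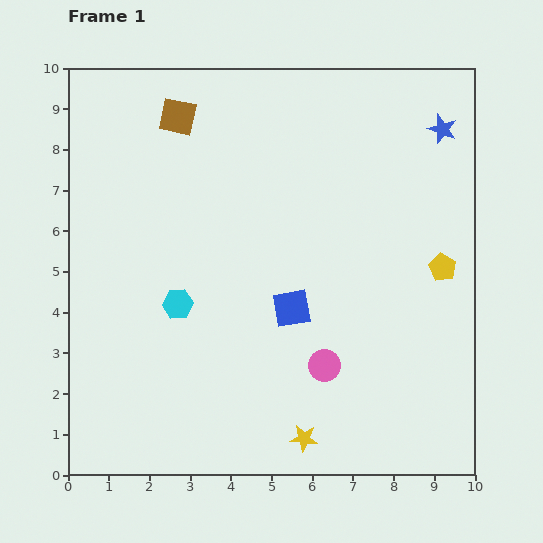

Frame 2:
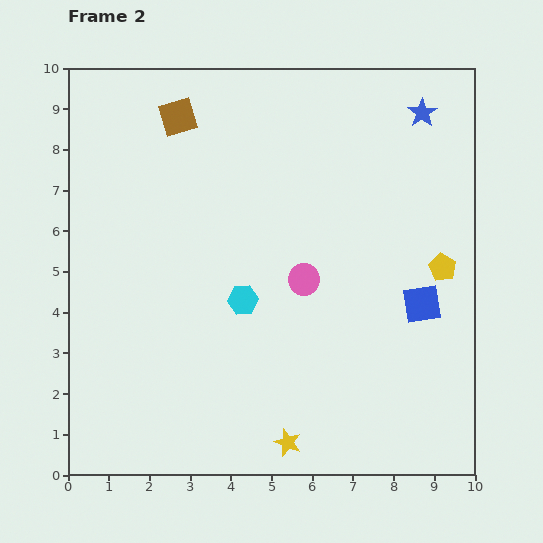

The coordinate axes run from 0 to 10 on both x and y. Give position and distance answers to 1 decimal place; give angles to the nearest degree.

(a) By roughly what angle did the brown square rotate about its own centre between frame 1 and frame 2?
28° counter-clockwise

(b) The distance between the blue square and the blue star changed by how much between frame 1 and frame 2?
-1.0

Distance in frame 1: 5.7. Distance in frame 2: 4.7.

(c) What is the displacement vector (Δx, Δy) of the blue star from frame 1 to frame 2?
(-0.5, 0.4)

The blue star was at (9.2, 8.5) in frame 1 and (8.7, 8.9) in frame 2.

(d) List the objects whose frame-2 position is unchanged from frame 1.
the yellow pentagon, the brown square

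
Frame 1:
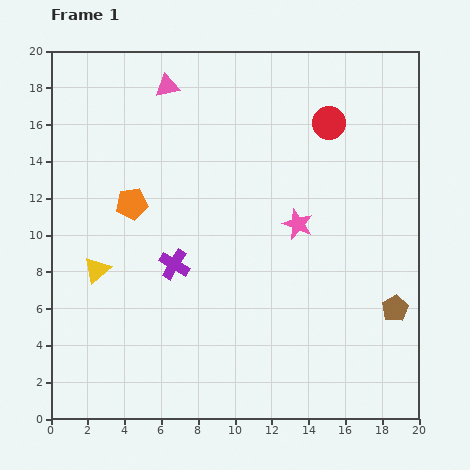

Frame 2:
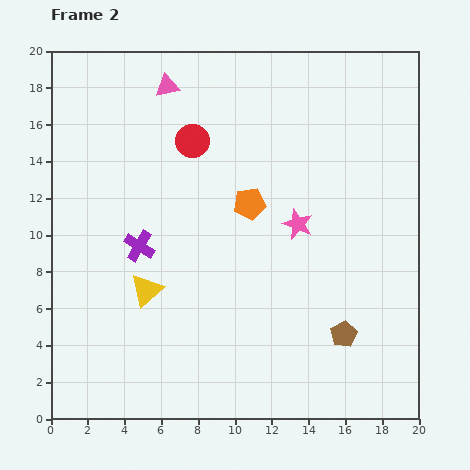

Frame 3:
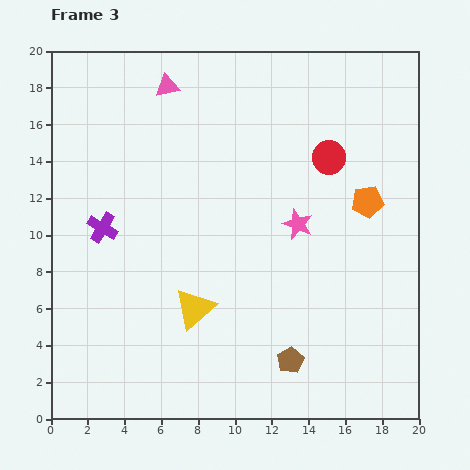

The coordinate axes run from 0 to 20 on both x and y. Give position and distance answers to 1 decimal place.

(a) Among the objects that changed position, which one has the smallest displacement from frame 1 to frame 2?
the purple cross

(moved 2.1)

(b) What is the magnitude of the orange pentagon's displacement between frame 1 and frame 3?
12.8

The orange pentagon moved from (4.4, 11.7) to (17.2, 11.8), a distance of √(12.8² + 0.1²) ≈ 12.8.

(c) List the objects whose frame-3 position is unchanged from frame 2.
the pink triangle, the pink star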